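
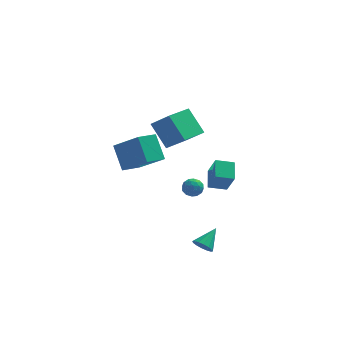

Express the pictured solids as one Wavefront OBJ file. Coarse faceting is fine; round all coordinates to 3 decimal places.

v -3.407 2.579 2.216
v -2.349 2.071 3.229
v -2.374 4.133 1.916
v -1.316 3.626 2.93
v -2.484 1.694 0.81
v -1.426 1.187 1.824
v -1.451 3.249 0.511
v -0.393 2.741 1.524
v -3.125 -4.425 3.579
v -3.665 -3.441 4.869
v -4.531 -3.437 2.238
v -5.072 -2.454 3.528
v -2.248 -3.566 3.292
v -2.789 -2.583 4.582
v -3.655 -2.579 1.951
v -4.195 -1.595 3.241
v -0.229 -3.219 -3.896
v -0.01 -2.929 -4.434
v 0.469 -2.241 -3.084
v -0.302 -2.777 -4.366
v -0.575 -2.744 -4.172
v -0.755 -2.838 -3.904
v -0.794 -3.034 -3.633
v -0.682 -3.28 -3.433
v -0.448 -3.51 -3.357
v -0.156 -3.662 -3.425
v 0.117 -3.695 -3.619
v 0.297 -3.601 -3.887
v 0.336 -3.405 -4.158
v 0.224 -3.159 -4.358
v -1.378 0.932 -1.649
v -0.753 1.062 -1.825
v -1.107 -0.082 -1.435
v -0.482 0.048 -1.611
v -0.732 0.313 -1.059
v -0.9 0.94 -1.19
v -0.96 0.04 -2.07
v -1.128 0.667 -2.201
v -0.495 0.511 -2.085
v -0.354 0.68 -1.46
v -1.506 0.3 -1.8
v -1.365 0.469 -1.175
v -1.089 1.086 -1.755
v -0.771 -0.106 -1.505
v -0.918 0.05 -1.18
v -0.55 0.126 -1.283
v -1.176 1.015 -1.383
v -0.808 1.091 -1.486
v -0.796 0.651 -1.036
v -1.052 -0.111 -1.774
v -0.684 -0.035 -1.877
v -1.31 0.854 -1.977
v -0.942 0.93 -2.08
v -1.064 0.329 -2.224
v -0.57 0.839 -2.012
v -0.411 0.242 -1.886
v -0.692 0.237 -2.156
v -0.79 0.606 -2.233
v -0.487 0.938 -1.645
v -0.328 0.341 -1.519
v -0.475 0.498 -1.194
v -0.574 0.866 -1.272
v -0.335 0.614 -1.797
v -1.532 0.639 -1.741
v -1.373 0.042 -1.615
v -1.286 0.114 -1.988
v -1.385 0.482 -2.066
v -1.449 0.738 -1.374
v -1.29 0.141 -1.248
v -1.07 0.374 -1.027
v -1.168 0.743 -1.104
v -1.525 0.366 -1.463
v -0.188 3.496 -3.596
v 0.266 2.805 -2.202
v -0.229 4.699 -2.985
v 0.225 4.008 -1.592
v 0.915 3.672 -3.868
v 1.369 2.981 -2.475
v 0.874 4.875 -3.258
v 1.328 4.184 -1.864
f 2 4 1
f 5 2 1
f 1 4 3
f 3 5 1
f 2 8 4
f 6 2 5
f 6 8 2
f 4 8 3
f 7 5 3
f 3 8 7
f 7 6 5
f 8 6 7
f 10 12 9
f 13 10 9
f 9 12 11
f 11 13 9
f 10 16 12
f 14 10 13
f 14 16 10
f 12 16 11
f 15 13 11
f 11 16 15
f 15 14 13
f 16 14 15
f 18 17 20
f 18 20 19
f 20 17 21
f 20 21 19
f 21 17 22
f 21 22 19
f 22 17 23
f 22 23 19
f 23 17 24
f 23 24 19
f 24 17 25
f 24 25 19
f 25 17 26
f 25 26 19
f 26 17 27
f 26 27 19
f 27 17 28
f 27 28 19
f 28 17 29
f 28 29 19
f 29 17 30
f 29 30 19
f 30 17 18
f 30 18 19
f 31 68 47
f 68 42 71
f 47 71 36
f 68 71 47
f 31 47 43
f 47 36 48
f 43 48 32
f 47 48 43
f 31 43 52
f 43 32 53
f 52 53 38
f 43 53 52
f 31 52 64
f 52 38 67
f 64 67 41
f 52 67 64
f 31 64 68
f 64 41 72
f 68 72 42
f 64 72 68
f 32 48 59
f 48 36 62
f 59 62 40
f 48 62 59
f 36 71 49
f 71 42 70
f 49 70 35
f 71 70 49
f 42 72 69
f 72 41 65
f 69 65 33
f 72 65 69
f 41 67 66
f 67 38 54
f 66 54 37
f 67 54 66
f 38 53 58
f 53 32 55
f 58 55 39
f 53 55 58
f 34 60 46
f 60 40 61
f 46 61 35
f 60 61 46
f 34 46 44
f 46 35 45
f 44 45 33
f 46 45 44
f 34 44 51
f 44 33 50
f 51 50 37
f 44 50 51
f 34 51 56
f 51 37 57
f 56 57 39
f 51 57 56
f 34 56 60
f 56 39 63
f 60 63 40
f 56 63 60
f 35 61 49
f 61 40 62
f 49 62 36
f 61 62 49
f 33 45 69
f 45 35 70
f 69 70 42
f 45 70 69
f 37 50 66
f 50 33 65
f 66 65 41
f 50 65 66
f 39 57 58
f 57 37 54
f 58 54 38
f 57 54 58
f 40 63 59
f 63 39 55
f 59 55 32
f 63 55 59
f 74 76 73
f 77 74 73
f 73 76 75
f 75 77 73
f 74 80 76
f 78 74 77
f 78 80 74
f 76 80 75
f 79 77 75
f 75 80 79
f 79 78 77
f 80 78 79



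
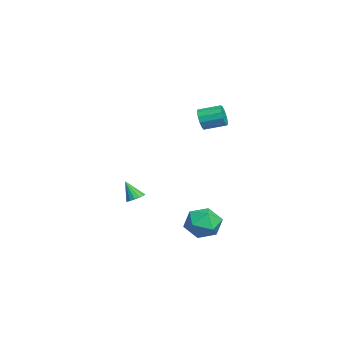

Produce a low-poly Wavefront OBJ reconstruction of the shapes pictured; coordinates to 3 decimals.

v 3.269 2.877 -4.574
v 4.119 2.66 -3.886
v 2.241 1.7 -3.674
v 3.091 1.483 -2.986
v 2.587 2.477 -2.953
v 3.223 3.204 -3.51
v 3.137 1.156 -4.05
v 3.773 1.883 -4.607
v 4.038 1.596 -3.563
v 3.697 2.413 -2.885
v 2.663 1.947 -4.675
v 2.322 2.764 -3.997
v -0.185 -1.325 -3.243
v 0.369 -1.384 -3.121
v -0.495 -1.895 -2.117
v 0.293 -1.122 -3.009
v 0.09 -0.914 -2.96
v -0.188 -0.816 -2.987
v -0.464 -0.855 -3.083
v -0.666 -1.02 -3.221
v -0.738 -1.266 -3.366
v -0.663 -1.529 -3.478
v -0.459 -1.737 -3.527
v -0.182 -1.834 -3.5
v 0.094 -1.795 -3.404
v 0.296 -1.631 -3.265
v 1.688 2.098 3.118
v 2.012 2.232 2.512
v 2.156 3.436 2.856
v 1.832 3.302 3.462
v 1.628 2.296 2.449
v 1.772 3.5 2.793
v 1.263 2.297 2.599
v 1.407 3.501 2.943
v 1.033 2.235 2.913
v 1.177 3.439 3.257
v 1.011 2.129 3.293
v 1.155 3.333 3.636
v 1.204 2.014 3.617
v 1.348 3.217 3.96
v 1.551 1.925 3.782
v 1.694 3.129 4.126
v 1.941 1.891 3.737
v 2.085 3.095 4.081
v 2.251 1.923 3.496
v 2.395 3.127 3.839
v 2.382 2.011 3.134
v 2.526 3.214 3.478
v 2.293 2.126 2.768
v 2.437 3.33 3.111
f 1 12 6
f 1 6 2
f 1 2 8
f 1 8 11
f 1 11 12
f 2 6 10
f 6 12 5
f 12 11 3
f 11 8 7
f 8 2 9
f 4 10 5
f 4 5 3
f 4 3 7
f 4 7 9
f 4 9 10
f 5 10 6
f 3 5 12
f 7 3 11
f 9 7 8
f 10 9 2
f 14 13 16
f 14 16 15
f 16 13 17
f 16 17 15
f 17 13 18
f 17 18 15
f 18 13 19
f 18 19 15
f 19 13 20
f 19 20 15
f 20 13 21
f 20 21 15
f 21 13 22
f 21 22 15
f 22 13 23
f 22 23 15
f 23 13 24
f 23 24 15
f 24 13 25
f 24 25 15
f 25 13 26
f 25 26 15
f 26 13 14
f 26 14 15
f 28 27 31
f 28 31 29
f 29 31 32
f 29 32 30
f 31 27 33
f 31 33 32
f 32 33 34
f 32 34 30
f 33 27 35
f 33 35 34
f 34 35 36
f 34 36 30
f 35 27 37
f 35 37 36
f 36 37 38
f 36 38 30
f 37 27 39
f 37 39 38
f 38 39 40
f 38 40 30
f 39 27 41
f 39 41 40
f 40 41 42
f 40 42 30
f 41 27 43
f 41 43 42
f 42 43 44
f 42 44 30
f 43 27 45
f 43 45 44
f 44 45 46
f 44 46 30
f 45 27 47
f 45 47 46
f 46 47 48
f 46 48 30
f 47 27 49
f 47 49 48
f 48 49 50
f 48 50 30
f 49 27 28
f 49 28 50
f 50 28 29
f 50 29 30



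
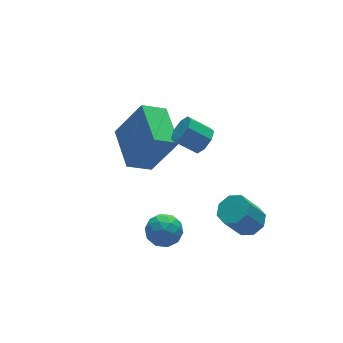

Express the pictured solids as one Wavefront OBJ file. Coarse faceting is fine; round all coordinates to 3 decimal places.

v -4.353 -1.285 -2.005
v -3.781 -0.936 -1.57
v -3.459 -1.724 -2.83
v -2.887 -1.375 -2.395
v -3.283 -2.004 -2.102
v -3.835 -1.733 -1.593
v -3.405 -0.927 -2.807
v -3.957 -0.656 -2.298
v -3.194 -0.715 -2.066
v -3.119 -1.38 -1.63
v -4.121 -1.28 -2.77
v -4.046 -1.945 -2.334
v -4.145 -1.072 -1.715
v -3.095 -1.588 -2.685
v -3.327 -1.958 -2.512
v -2.991 -1.753 -2.257
v -4.178 -1.54 -1.728
v -3.841 -1.335 -1.473
v -3.549 -1.963 -1.785
v -3.399 -1.325 -2.927
v -3.062 -1.12 -2.672
v -4.249 -0.907 -2.143
v -3.913 -0.702 -1.888
v -3.691 -0.697 -2.615
v -3.464 -0.737 -1.751
v -2.939 -0.995 -2.236
v -3.243 -0.732 -2.479
v -3.568 -0.572 -2.179
v -3.42 -1.128 -1.495
v -2.895 -1.386 -1.98
v -3.128 -1.756 -1.808
v -3.452 -1.596 -1.508
v -3.076 -0.998 -1.787
v -4.345 -1.274 -2.42
v -3.82 -1.532 -2.905
v -3.788 -1.064 -2.892
v -4.112 -0.904 -2.592
v -4.301 -1.665 -2.164
v -3.776 -1.923 -2.649
v -3.672 -2.088 -2.221
v -3.997 -1.928 -1.921
v -4.164 -1.662 -2.613
v 0.093 -1.664 -3.267
v 0.681 -1.912 -2.892
v -0.105 -1.884 -1.639
v -0.693 -1.636 -2.013
v 0.663 -1.347 -2.916
v -0.124 -1.318 -1.663
v 0.31 -0.967 -3.146
v -0.476 -0.939 -1.893
v -0.169 -0.996 -3.446
v -0.956 -0.968 -2.193
v -0.495 -1.416 -3.641
v -1.281 -1.388 -2.388
v -0.476 -1.982 -3.617
v -1.263 -1.953 -2.364
v -0.124 -2.361 -3.387
v -0.91 -2.333 -2.134
v 0.356 -2.332 -3.087
v -0.431 -2.304 -1.834
v -0.641 0.872 0.229
v -0.236 0.795 0.757
v -0.994 1.351 1.419
v -1.399 1.428 0.891
v -0.143 1.228 0.5
v -0.9 1.785 1.162
v -0.341 1.453 0.084
v -1.099 2.009 0.746
v -0.715 1.337 -0.247
v -1.473 1.894 0.415
v -1.046 0.949 -0.299
v -1.804 1.505 0.363
v -1.14 0.515 -0.042
v -1.897 1.072 0.62
v -0.941 0.291 0.374
v -1.699 0.847 1.036
v -0.567 0.406 0.705
v -1.325 0.963 1.367
v -2.318 2.245 -2.26
v -3.375 2.399 -1.631
v -1.855 4.242 -1.968
v -2.912 4.395 -1.339
v -1.308 1.745 -0.441
v -2.365 1.898 0.188
v -0.845 3.741 -0.149
v -1.902 3.895 0.48
f 1 38 17
f 38 12 41
f 17 41 6
f 38 41 17
f 1 17 13
f 17 6 18
f 13 18 2
f 17 18 13
f 1 13 22
f 13 2 23
f 22 23 8
f 13 23 22
f 1 22 34
f 22 8 37
f 34 37 11
f 22 37 34
f 1 34 38
f 34 11 42
f 38 42 12
f 34 42 38
f 2 18 29
f 18 6 32
f 29 32 10
f 18 32 29
f 6 41 19
f 41 12 40
f 19 40 5
f 41 40 19
f 12 42 39
f 42 11 35
f 39 35 3
f 42 35 39
f 11 37 36
f 37 8 24
f 36 24 7
f 37 24 36
f 8 23 28
f 23 2 25
f 28 25 9
f 23 25 28
f 4 30 16
f 30 10 31
f 16 31 5
f 30 31 16
f 4 16 14
f 16 5 15
f 14 15 3
f 16 15 14
f 4 14 21
f 14 3 20
f 21 20 7
f 14 20 21
f 4 21 26
f 21 7 27
f 26 27 9
f 21 27 26
f 4 26 30
f 26 9 33
f 30 33 10
f 26 33 30
f 5 31 19
f 31 10 32
f 19 32 6
f 31 32 19
f 3 15 39
f 15 5 40
f 39 40 12
f 15 40 39
f 7 20 36
f 20 3 35
f 36 35 11
f 20 35 36
f 9 27 28
f 27 7 24
f 28 24 8
f 27 24 28
f 10 33 29
f 33 9 25
f 29 25 2
f 33 25 29
f 44 43 47
f 44 47 45
f 45 47 48
f 45 48 46
f 47 43 49
f 47 49 48
f 48 49 50
f 48 50 46
f 49 43 51
f 49 51 50
f 50 51 52
f 50 52 46
f 51 43 53
f 51 53 52
f 52 53 54
f 52 54 46
f 53 43 55
f 53 55 54
f 54 55 56
f 54 56 46
f 55 43 57
f 55 57 56
f 56 57 58
f 56 58 46
f 57 43 59
f 57 59 58
f 58 59 60
f 58 60 46
f 59 43 44
f 59 44 60
f 60 44 45
f 60 45 46
f 62 61 65
f 62 65 63
f 63 65 66
f 63 66 64
f 65 61 67
f 65 67 66
f 66 67 68
f 66 68 64
f 67 61 69
f 67 69 68
f 68 69 70
f 68 70 64
f 69 61 71
f 69 71 70
f 70 71 72
f 70 72 64
f 71 61 73
f 71 73 72
f 72 73 74
f 72 74 64
f 73 61 75
f 73 75 74
f 74 75 76
f 74 76 64
f 75 61 77
f 75 77 76
f 76 77 78
f 76 78 64
f 77 61 62
f 77 62 78
f 78 62 63
f 78 63 64
f 80 82 79
f 83 80 79
f 79 82 81
f 81 83 79
f 80 86 82
f 84 80 83
f 84 86 80
f 82 86 81
f 85 83 81
f 81 86 85
f 85 84 83
f 86 84 85



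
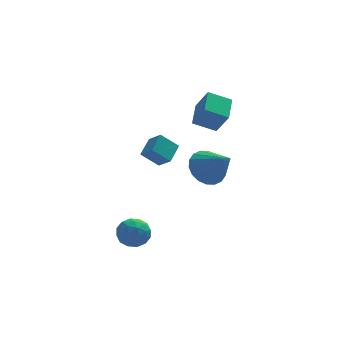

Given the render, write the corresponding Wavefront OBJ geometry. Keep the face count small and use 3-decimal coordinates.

v -1.562 0.34 -0.281
v -2.419 0.425 0.496
v -2.023 0.939 -0.856
v -2.88 1.024 -0.079
v -1.02 1.236 0.219
v -1.877 1.321 0.996
v -1.481 1.835 -0.356
v -2.338 1.92 0.421
v 0.384 1.44 -1.503
v 1.254 1.426 -2.126
v 1.256 0.22 -0.257
v 1.341 1.79 -1.83
v 1.238 2.084 -1.47
v 0.966 2.251 -1.117
v 0.579 2.257 -0.84
v 0.153 2.101 -0.694
v -0.227 1.815 -0.709
v -0.486 1.454 -0.88
v -0.573 1.091 -1.176
v -0.47 0.797 -1.536
v -0.198 0.63 -1.889
v 0.189 0.624 -2.166
v 0.615 0.779 -2.312
v 0.995 1.066 -2.298
v -0.197 2.419 1.058
v 0.292 1.833 2.232
v 0.199 3.745 1.556
v 0.688 3.158 2.729
v 0.952 2.282 0.511
v 1.441 1.695 1.684
v 1.348 3.607 1.008
v 1.837 3.021 2.182
v -3.603 -2.466 -2.688
v -3.009 -3.075 -2.741
v -4.591 -3.425 -2.739
v -3.997 -4.034 -2.792
v -4.093 -3.595 -2.069
v -3.483 -3.002 -2.037
v -4.117 -3.498 -3.443
v -3.507 -2.905 -3.411
v -3.327 -3.712 -3.208
v -3.312 -3.773 -2.359
v -4.288 -2.727 -3.121
v -4.273 -2.788 -2.272
v -3.219 -2.686 -2.71
v -4.381 -3.814 -2.77
v -4.437 -3.556 -2.345
v -4.088 -3.914 -2.376
v -3.497 -2.644 -2.296
v -3.149 -3.001 -2.328
v -3.786 -3.307 -1.932
v -4.451 -3.499 -3.152
v -4.103 -3.856 -3.184
v -3.512 -2.586 -3.104
v -3.163 -2.944 -3.135
v -3.814 -3.193 -3.548
v -3.057 -3.419 -3.016
v -3.638 -3.982 -3.046
v -3.709 -3.667 -3.428
v -3.35 -3.319 -3.41
v -3.049 -3.454 -2.517
v -3.629 -4.018 -2.547
v -3.686 -3.76 -2.121
v -3.327 -3.412 -2.103
v -3.236 -3.829 -2.791
v -3.971 -2.482 -2.933
v -4.551 -3.046 -2.963
v -4.273 -3.088 -3.377
v -3.914 -2.74 -3.359
v -3.962 -2.518 -2.434
v -4.543 -3.081 -2.464
v -4.25 -3.181 -2.07
v -3.891 -2.833 -2.052
v -4.364 -2.671 -2.689
f 2 4 1
f 5 2 1
f 1 4 3
f 3 5 1
f 2 8 4
f 6 2 5
f 6 8 2
f 4 8 3
f 7 5 3
f 3 8 7
f 7 6 5
f 8 6 7
f 10 9 12
f 10 12 11
f 12 9 13
f 12 13 11
f 13 9 14
f 13 14 11
f 14 9 15
f 14 15 11
f 15 9 16
f 15 16 11
f 16 9 17
f 16 17 11
f 17 9 18
f 17 18 11
f 18 9 19
f 18 19 11
f 19 9 20
f 19 20 11
f 20 9 21
f 20 21 11
f 21 9 22
f 21 22 11
f 22 9 23
f 22 23 11
f 23 9 24
f 23 24 11
f 24 9 10
f 24 10 11
f 26 28 25
f 29 26 25
f 25 28 27
f 27 29 25
f 26 32 28
f 30 26 29
f 30 32 26
f 28 32 27
f 31 29 27
f 27 32 31
f 31 30 29
f 32 30 31
f 33 70 49
f 70 44 73
f 49 73 38
f 70 73 49
f 33 49 45
f 49 38 50
f 45 50 34
f 49 50 45
f 33 45 54
f 45 34 55
f 54 55 40
f 45 55 54
f 33 54 66
f 54 40 69
f 66 69 43
f 54 69 66
f 33 66 70
f 66 43 74
f 70 74 44
f 66 74 70
f 34 50 61
f 50 38 64
f 61 64 42
f 50 64 61
f 38 73 51
f 73 44 72
f 51 72 37
f 73 72 51
f 44 74 71
f 74 43 67
f 71 67 35
f 74 67 71
f 43 69 68
f 69 40 56
f 68 56 39
f 69 56 68
f 40 55 60
f 55 34 57
f 60 57 41
f 55 57 60
f 36 62 48
f 62 42 63
f 48 63 37
f 62 63 48
f 36 48 46
f 48 37 47
f 46 47 35
f 48 47 46
f 36 46 53
f 46 35 52
f 53 52 39
f 46 52 53
f 36 53 58
f 53 39 59
f 58 59 41
f 53 59 58
f 36 58 62
f 58 41 65
f 62 65 42
f 58 65 62
f 37 63 51
f 63 42 64
f 51 64 38
f 63 64 51
f 35 47 71
f 47 37 72
f 71 72 44
f 47 72 71
f 39 52 68
f 52 35 67
f 68 67 43
f 52 67 68
f 41 59 60
f 59 39 56
f 60 56 40
f 59 56 60
f 42 65 61
f 65 41 57
f 61 57 34
f 65 57 61



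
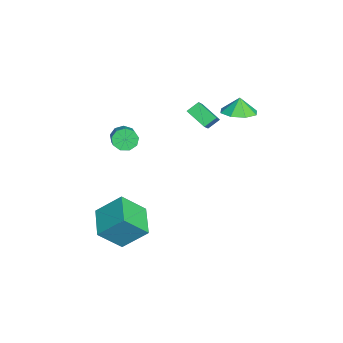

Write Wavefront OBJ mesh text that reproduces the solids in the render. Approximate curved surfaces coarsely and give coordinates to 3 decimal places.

v -0.496 -0.446 3.229
v -0.819 0.183 3.736
v -1.967 -0.268 2.072
v -2.29 0.362 2.579
v 0.21 0.518 2.481
v -0.113 1.148 2.988
v -1.261 0.697 1.324
v -1.584 1.326 1.831
v -0.807 2.337 3.018
v 0.111 1.907 3.248
v -1.033 2.383 4.002
v 0.146 2.702 3.22
v -0.378 3.283 3.073
v -1.153 3.31 2.894
v -1.726 2.768 2.788
v -1.76 1.973 2.817
v -1.237 1.392 2.963
v -0.461 1.364 3.142
v -2.381 -3.992 -0.27
v -2.004 -4.249 -0.865
v -0.181 -4.025 0.195
v -0.559 -3.768 0.79
v -2.05 -3.739 -0.893
v -0.227 -3.515 0.166
v -2.251 -3.347 -0.63
v -0.428 -3.123 0.43
v -2.513 -3.257 -0.198
v -0.691 -3.033 0.861
v -2.713 -3.511 0.2
v -0.891 -3.287 1.26
v -2.758 -3.99 0.378
v -0.936 -3.766 1.438
v -2.627 -4.47 0.254
v -0.804 -4.246 1.313
v -2.38 -4.726 -0.116
v -0.558 -4.502 0.943
v -2.134 -4.639 -0.558
v -0.312 -4.415 0.502
v 1.497 -3.985 -4.564
v 1.961 -5.258 -3.218
v 1.623 -2.557 -3.257
v 2.087 -3.83 -1.911
v 3.433 -3.75 -5.009
v 3.897 -5.023 -3.663
v 3.559 -2.322 -3.702
v 4.023 -3.595 -2.356
f 2 4 1
f 5 2 1
f 1 4 3
f 3 5 1
f 2 8 4
f 6 2 5
f 6 8 2
f 4 8 3
f 7 5 3
f 3 8 7
f 7 6 5
f 8 6 7
f 10 9 12
f 10 12 11
f 12 9 13
f 12 13 11
f 13 9 14
f 13 14 11
f 14 9 15
f 14 15 11
f 15 9 16
f 15 16 11
f 16 9 17
f 16 17 11
f 17 9 18
f 17 18 11
f 18 9 10
f 18 10 11
f 20 19 23
f 20 23 21
f 21 23 24
f 21 24 22
f 23 19 25
f 23 25 24
f 24 25 26
f 24 26 22
f 25 19 27
f 25 27 26
f 26 27 28
f 26 28 22
f 27 19 29
f 27 29 28
f 28 29 30
f 28 30 22
f 29 19 31
f 29 31 30
f 30 31 32
f 30 32 22
f 31 19 33
f 31 33 32
f 32 33 34
f 32 34 22
f 33 19 35
f 33 35 34
f 34 35 36
f 34 36 22
f 35 19 37
f 35 37 36
f 36 37 38
f 36 38 22
f 37 19 20
f 37 20 38
f 38 20 21
f 38 21 22
f 40 42 39
f 43 40 39
f 39 42 41
f 41 43 39
f 40 46 42
f 44 40 43
f 44 46 40
f 42 46 41
f 45 43 41
f 41 46 45
f 45 44 43
f 46 44 45



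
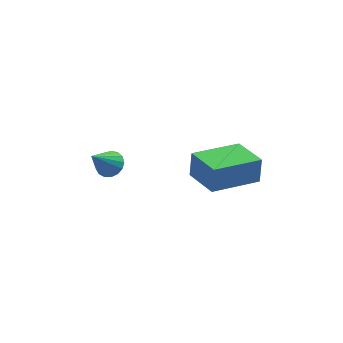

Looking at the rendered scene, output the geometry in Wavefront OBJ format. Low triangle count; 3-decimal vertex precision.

v -0.514 4.083 -3.835
v 0.012 3.905 -3.607
v -1.206 3.457 -2.725
v -0.03 4.163 -3.488
v -0.184 4.402 -3.449
v -0.412 4.569 -3.498
v -0.664 4.624 -3.624
v -0.882 4.555 -3.798
v -1.015 4.378 -3.981
v -1.033 4.134 -4.13
v -0.933 3.878 -4.212
v -0.736 3.668 -4.207
v -0.488 3.554 -4.117
v -0.247 3.561 -3.962
v -0.066 3.688 -3.778
v 2.994 1.345 -3.191
v 3.079 1.573 -2.138
v 2.328 2.713 -3.433
v 2.414 2.941 -2.38
v 4.826 2.179 -3.52
v 4.912 2.407 -2.467
v 4.161 3.547 -3.762
v 4.246 3.775 -2.709
f 2 1 4
f 2 4 3
f 4 1 5
f 4 5 3
f 5 1 6
f 5 6 3
f 6 1 7
f 6 7 3
f 7 1 8
f 7 8 3
f 8 1 9
f 8 9 3
f 9 1 10
f 9 10 3
f 10 1 11
f 10 11 3
f 11 1 12
f 11 12 3
f 12 1 13
f 12 13 3
f 13 1 14
f 13 14 3
f 14 1 15
f 14 15 3
f 15 1 2
f 15 2 3
f 17 19 16
f 20 17 16
f 16 19 18
f 18 20 16
f 17 23 19
f 21 17 20
f 21 23 17
f 19 23 18
f 22 20 18
f 18 23 22
f 22 21 20
f 23 21 22



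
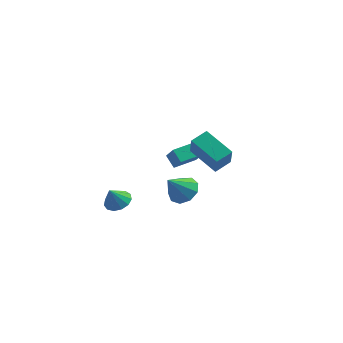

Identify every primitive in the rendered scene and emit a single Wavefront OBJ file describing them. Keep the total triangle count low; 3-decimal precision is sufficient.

v 2.443 -1.539 1.655
v 3.01 -2.32 1.483
v 1.737 -2.341 2.965
v 3.319 -1.901 1.906
v 3.218 -1.313 2.212
v 2.755 -0.831 2.257
v 2.146 -0.68 2.021
v 1.676 -0.931 1.614
v 1.565 -1.466 1.226
v 1.865 -2.036 1.039
v 2.436 -2.373 1.141
v 3.821 0.437 2.059
v 4.034 -0.278 3.418
v 2.153 1.454 2.856
v 2.366 0.739 4.215
v 4.514 1.301 2.405
v 4.727 0.586 3.764
v 2.846 2.318 3.202
v 3.059 1.603 4.561
v 0.201 3.827 0.533
v 0.757 3.208 1.533
v 1.271 4.945 0.631
v 1.826 4.326 1.63
v 0.774 3.334 -0.09
v 1.329 2.715 0.909
v 1.843 4.452 0.007
v 2.399 3.833 1.007
v -0.73 -3.666 1.792
v 0.047 -3.662 2.053
v -1.09 -4.054 2.868
v -0.124 -3.243 2.147
v -0.488 -2.958 2.127
v -0.928 -2.899 2.001
v -1.306 -3.083 1.809
v -1.5 -3.452 1.611
v -1.45 -3.889 1.47
v -1.172 -4.256 1.431
v -0.752 -4.435 1.507
v -0.326 -4.37 1.673
v -0.028 -4.082 1.877
f 2 1 4
f 2 4 3
f 4 1 5
f 4 5 3
f 5 1 6
f 5 6 3
f 6 1 7
f 6 7 3
f 7 1 8
f 7 8 3
f 8 1 9
f 8 9 3
f 9 1 10
f 9 10 3
f 10 1 11
f 10 11 3
f 11 1 2
f 11 2 3
f 13 15 12
f 16 13 12
f 12 15 14
f 14 16 12
f 13 19 15
f 17 13 16
f 17 19 13
f 15 19 14
f 18 16 14
f 14 19 18
f 18 17 16
f 19 17 18
f 21 23 20
f 24 21 20
f 20 23 22
f 22 24 20
f 21 27 23
f 25 21 24
f 25 27 21
f 23 27 22
f 26 24 22
f 22 27 26
f 26 25 24
f 27 25 26
f 29 28 31
f 29 31 30
f 31 28 32
f 31 32 30
f 32 28 33
f 32 33 30
f 33 28 34
f 33 34 30
f 34 28 35
f 34 35 30
f 35 28 36
f 35 36 30
f 36 28 37
f 36 37 30
f 37 28 38
f 37 38 30
f 38 28 39
f 38 39 30
f 39 28 40
f 39 40 30
f 40 28 29
f 40 29 30



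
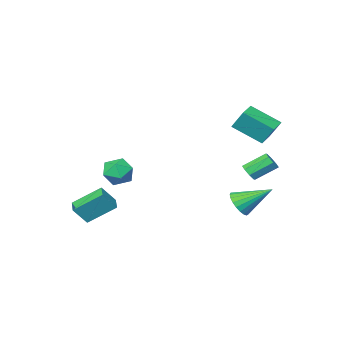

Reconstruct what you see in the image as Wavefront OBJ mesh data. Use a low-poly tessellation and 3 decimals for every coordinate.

v 1.912 -1.736 -0.626
v 2.785 -1.425 -0.153
v 2.035 -3.235 0.133
v 2.908 -2.924 0.606
v 1.994 -2.503 0.872
v 1.918 -1.577 0.403
v 2.902 -3.083 -0.423
v 2.826 -2.157 -0.892
v 3.397 -2.258 -0.027
v 2.836 -1.899 0.773
v 1.984 -2.761 -0.793
v 1.423 -2.402 0.007
v -2.8 2.755 0.424
v -2.483 3.274 0.474
v -3.622 3.883 1.367
v -3.94 3.365 1.316
v -2.771 3.275 0.107
v -3.91 3.885 0.999
v -3.076 2.972 -0.075
v -4.215 3.582 0.817
v -3.219 2.542 0.035
v -4.358 3.151 0.927
v -3.118 2.237 0.373
v -4.257 2.846 1.266
v -2.83 2.235 0.741
v -3.969 2.845 1.633
v -2.525 2.538 0.923
v -3.664 3.148 1.815
v -2.382 2.969 0.813
v -3.521 3.578 1.705
v -4.535 2.256 2.704
v -3.437 0.907 3.77
v -4.796 2.978 3.887
v -3.699 1.628 4.953
v -3.581 2.892 2.527
v -2.484 1.542 3.593
v -3.843 3.613 3.71
v -2.745 2.264 4.776
v -2.726 1.995 -2.155
v -2.066 2.112 -1.525
v -4.094 3.205 -0.945
v -2.008 2.41 -1.757
v -2.074 2.637 -2.059
v -2.253 2.752 -2.376
v -2.514 2.737 -2.656
v -2.811 2.593 -2.849
v -3.094 2.346 -2.922
v -3.313 2.039 -2.862
v -3.431 1.723 -2.68
v -3.427 1.455 -2.407
v -3.302 1.28 -2.091
v -3.077 1.229 -1.785
v -2.792 1.31 -1.544
v -2.495 1.51 -1.408
v -2.238 1.794 -1.401
v 3.17 -4.58 -3.923
v 1.803 -3.618 -2.719
v 3.622 -3.698 -4.114
v 2.255 -2.735 -2.91
v 3.985 -4.765 -2.85
v 2.618 -3.802 -1.646
v 4.437 -3.882 -3.041
v 3.07 -2.92 -1.837
f 1 12 6
f 1 6 2
f 1 2 8
f 1 8 11
f 1 11 12
f 2 6 10
f 6 12 5
f 12 11 3
f 11 8 7
f 8 2 9
f 4 10 5
f 4 5 3
f 4 3 7
f 4 7 9
f 4 9 10
f 5 10 6
f 3 5 12
f 7 3 11
f 9 7 8
f 10 9 2
f 14 13 17
f 14 17 15
f 15 17 18
f 15 18 16
f 17 13 19
f 17 19 18
f 18 19 20
f 18 20 16
f 19 13 21
f 19 21 20
f 20 21 22
f 20 22 16
f 21 13 23
f 21 23 22
f 22 23 24
f 22 24 16
f 23 13 25
f 23 25 24
f 24 25 26
f 24 26 16
f 25 13 27
f 25 27 26
f 26 27 28
f 26 28 16
f 27 13 29
f 27 29 28
f 28 29 30
f 28 30 16
f 29 13 14
f 29 14 30
f 30 14 15
f 30 15 16
f 32 34 31
f 35 32 31
f 31 34 33
f 33 35 31
f 32 38 34
f 36 32 35
f 36 38 32
f 34 38 33
f 37 35 33
f 33 38 37
f 37 36 35
f 38 36 37
f 40 39 42
f 40 42 41
f 42 39 43
f 42 43 41
f 43 39 44
f 43 44 41
f 44 39 45
f 44 45 41
f 45 39 46
f 45 46 41
f 46 39 47
f 46 47 41
f 47 39 48
f 47 48 41
f 48 39 49
f 48 49 41
f 49 39 50
f 49 50 41
f 50 39 51
f 50 51 41
f 51 39 52
f 51 52 41
f 52 39 53
f 52 53 41
f 53 39 54
f 53 54 41
f 54 39 55
f 54 55 41
f 55 39 40
f 55 40 41
f 57 59 56
f 60 57 56
f 56 59 58
f 58 60 56
f 57 63 59
f 61 57 60
f 61 63 57
f 59 63 58
f 62 60 58
f 58 63 62
f 62 61 60
f 63 61 62



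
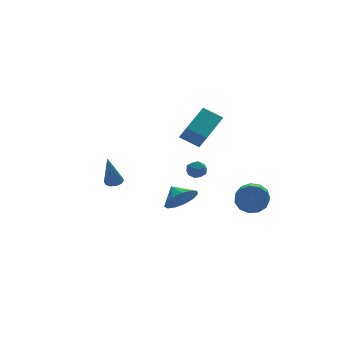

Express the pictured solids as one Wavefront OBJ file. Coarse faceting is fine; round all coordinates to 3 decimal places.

v 4.019 -3.272 -0.718
v 4.475 -3.259 0.069
v 3.856 -4.375 0.446
v 3.401 -4.388 -0.342
v 4.044 -2.994 0.148
v 3.425 -4.109 0.524
v 3.605 -2.816 -0.049
v 2.986 -3.932 0.328
v 3.297 -2.784 -0.458
v 2.678 -3.899 -0.081
v 3.219 -2.906 -0.949
v 2.6 -4.022 -0.573
v 3.395 -3.145 -1.368
v 2.776 -4.261 -0.992
v 3.769 -3.424 -1.58
v 3.15 -4.54 -1.204
v 4.223 -3.655 -1.518
v 3.604 -4.77 -1.142
v 4.612 -3.764 -1.203
v 3.993 -4.88 -0.827
v 4.813 -3.717 -0.733
v 4.194 -4.833 -0.357
v 4.762 -3.529 -0.259
v 4.143 -4.645 0.117
v 0.035 -2.996 -0.252
v 1.018 -2.926 -0.079
v -0.135 -2.144 0.372
v 0.914 -2.612 -0.536
v 0.532 -2.42 -0.902
v -0.008 -2.41 -1.062
v -0.535 -2.587 -0.965
v -0.88 -2.893 -0.642
v -0.935 -3.232 -0.195
v -0.681 -3.496 0.233
v -0.2 -3.601 0.508
v 0.355 -3.514 0.541
v 0.809 -3.262 0.322
v 2.611 2.759 1.63
v 2.685 1.988 2.584
v 4.193 3.961 2.477
v 4.268 3.189 3.432
v 3.492 2.051 0.988
v 3.567 1.279 1.943
v 5.075 3.252 1.836
v 5.149 2.481 2.79
v 1.899 0.305 0.153
v 2.556 0.321 0.071
v 1.984 -0.641 0.649
v 2.641 -0.625 0.567
v 2.349 -0.201 0.984
v 2.297 0.384 0.677
v 2.243 -0.704 0.043
v 2.191 -0.119 -0.264
v 2.769 -0.302 0.002
v 2.834 0.008 0.584
v 1.706 -0.328 0.136
v 1.771 -0.018 0.718
v -2.765 -0.778 0.704
v -2.27 -0.725 0.855
v -3.295 -1.202 2.596
v -2.413 -0.438 0.879
v -2.69 -0.281 0.836
v -2.996 -0.314 0.743
v -3.213 -0.525 0.635
v -3.26 -0.832 0.553
v -3.117 -1.119 0.529
v -2.84 -1.276 0.572
v -2.534 -1.242 0.665
v -2.316 -1.032 0.773
f 2 1 5
f 2 5 3
f 3 5 6
f 3 6 4
f 5 1 7
f 5 7 6
f 6 7 8
f 6 8 4
f 7 1 9
f 7 9 8
f 8 9 10
f 8 10 4
f 9 1 11
f 9 11 10
f 10 11 12
f 10 12 4
f 11 1 13
f 11 13 12
f 12 13 14
f 12 14 4
f 13 1 15
f 13 15 14
f 14 15 16
f 14 16 4
f 15 1 17
f 15 17 16
f 16 17 18
f 16 18 4
f 17 1 19
f 17 19 18
f 18 19 20
f 18 20 4
f 19 1 21
f 19 21 20
f 20 21 22
f 20 22 4
f 21 1 23
f 21 23 22
f 22 23 24
f 22 24 4
f 23 1 2
f 23 2 24
f 24 2 3
f 24 3 4
f 26 25 28
f 26 28 27
f 28 25 29
f 28 29 27
f 29 25 30
f 29 30 27
f 30 25 31
f 30 31 27
f 31 25 32
f 31 32 27
f 32 25 33
f 32 33 27
f 33 25 34
f 33 34 27
f 34 25 35
f 34 35 27
f 35 25 36
f 35 36 27
f 36 25 37
f 36 37 27
f 37 25 26
f 37 26 27
f 39 41 38
f 42 39 38
f 38 41 40
f 40 42 38
f 39 45 41
f 43 39 42
f 43 45 39
f 41 45 40
f 44 42 40
f 40 45 44
f 44 43 42
f 45 43 44
f 46 57 51
f 46 51 47
f 46 47 53
f 46 53 56
f 46 56 57
f 47 51 55
f 51 57 50
f 57 56 48
f 56 53 52
f 53 47 54
f 49 55 50
f 49 50 48
f 49 48 52
f 49 52 54
f 49 54 55
f 50 55 51
f 48 50 57
f 52 48 56
f 54 52 53
f 55 54 47
f 59 58 61
f 59 61 60
f 61 58 62
f 61 62 60
f 62 58 63
f 62 63 60
f 63 58 64
f 63 64 60
f 64 58 65
f 64 65 60
f 65 58 66
f 65 66 60
f 66 58 67
f 66 67 60
f 67 58 68
f 67 68 60
f 68 58 69
f 68 69 60
f 69 58 59
f 69 59 60



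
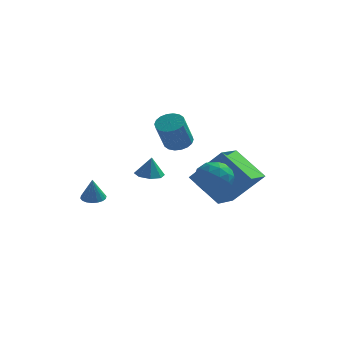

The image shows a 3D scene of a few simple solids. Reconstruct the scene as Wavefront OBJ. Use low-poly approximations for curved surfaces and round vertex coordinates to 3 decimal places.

v 2.524 -2.477 -2.308
v 3.266 -1.989 -2.014
v 3.154 -3.751 -1.786
v 3.896 -3.263 -1.492
v 3.068 -3.156 -1.069
v 2.678 -2.369 -1.392
v 3.742 -3.371 -2.408
v 3.352 -2.584 -2.731
v 4.018 -2.542 -2.076
v 3.602 -2.408 -1.248
v 2.818 -3.332 -2.552
v 2.402 -3.198 -1.724
v 2.839 -2.121 -2.207
v 3.581 -3.619 -1.593
v 3.094 -3.556 -1.345
v 3.53 -3.269 -1.172
v 2.494 -2.344 -1.841
v 2.93 -2.057 -1.668
v 2.814 -2.743 -1.113
v 3.49 -3.683 -2.132
v 3.926 -3.396 -1.959
v 2.89 -2.471 -2.628
v 3.326 -2.184 -2.455
v 3.606 -2.997 -2.687
v 3.718 -2.159 -2.07
v 4.089 -2.908 -1.763
v 3.998 -2.972 -2.302
v 3.768 -2.509 -2.492
v 3.473 -2.081 -1.584
v 3.844 -2.829 -1.277
v 3.357 -2.766 -1.028
v 3.128 -2.304 -1.218
v 3.916 -2.406 -1.62
v 2.576 -2.911 -2.523
v 2.947 -3.659 -2.216
v 3.292 -3.436 -2.582
v 3.063 -2.974 -2.772
v 2.331 -2.832 -2.037
v 2.702 -3.581 -1.73
v 2.652 -3.231 -1.308
v 2.422 -2.768 -1.498
v 2.504 -3.334 -2.18
v 1.399 0.473 -3.332
v 2.873 0.632 -1.72
v 1.75 2.303 -3.833
v 3.223 2.463 -2.221
v 2.877 -0.163 -4.619
v 4.35 -0.003 -3.007
v 3.227 1.668 -5.12
v 4.701 1.827 -3.508
v -2.294 -2.551 -3.703
v -1.716 -2.594 -3.725
v -2.266 -2.789 -2.537
v -1.753 -2.344 -3.673
v -1.897 -2.135 -3.627
v -2.12 -2.008 -3.596
v -2.377 -1.989 -3.586
v -2.618 -2.081 -3.599
v -2.795 -2.267 -3.633
v -2.872 -2.508 -3.68
v -2.835 -2.758 -3.732
v -2.691 -2.967 -3.778
v -2.468 -3.094 -3.809
v -2.211 -3.113 -3.82
v -1.97 -3.021 -3.806
v -1.793 -2.835 -3.773
v -1.013 2.97 -4.261
v -0.316 3.17 -4.339
v -0.887 2.95 -3.179
v -0.66 3.608 -4.291
v -1.211 3.671 -4.226
v -1.646 3.324 -4.181
v -1.711 2.769 -4.183
v -1.367 2.332 -4.231
v -0.815 2.268 -4.297
v -0.38 2.615 -4.341
v 0.535 2.273 -1.764
v 1.122 2.586 -1.488
v 0.892 1.72 -0.019
v 0.305 1.407 -0.296
v 0.887 2.788 -1.405
v 0.657 1.922 0.063
v 0.583 2.888 -1.394
v 0.353 2.023 0.075
v 0.27 2.867 -1.456
v 0.039 2.001 0.013
v 0.008 2.727 -1.579
v -0.222 1.862 -0.11
v -0.148 2.498 -1.738
v -0.378 1.633 -0.27
v -0.17 2.224 -1.903
v -0.4 1.359 -0.435
v -0.052 1.96 -2.041
v -0.282 1.094 -0.572
v 0.183 1.758 -2.123
v -0.047 0.892 -0.655
v 0.487 1.657 -2.135
v 0.257 0.792 -0.666
v 0.801 1.679 -2.073
v 0.57 0.813 -0.604
v 1.062 1.818 -1.95
v 0.832 0.953 -0.481
v 1.218 2.047 -1.79
v 0.988 1.182 -0.322
v 1.24 2.321 -1.625
v 1.01 1.456 -0.157
f 1 38 17
f 38 12 41
f 17 41 6
f 38 41 17
f 1 17 13
f 17 6 18
f 13 18 2
f 17 18 13
f 1 13 22
f 13 2 23
f 22 23 8
f 13 23 22
f 1 22 34
f 22 8 37
f 34 37 11
f 22 37 34
f 1 34 38
f 34 11 42
f 38 42 12
f 34 42 38
f 2 18 29
f 18 6 32
f 29 32 10
f 18 32 29
f 6 41 19
f 41 12 40
f 19 40 5
f 41 40 19
f 12 42 39
f 42 11 35
f 39 35 3
f 42 35 39
f 11 37 36
f 37 8 24
f 36 24 7
f 37 24 36
f 8 23 28
f 23 2 25
f 28 25 9
f 23 25 28
f 4 30 16
f 30 10 31
f 16 31 5
f 30 31 16
f 4 16 14
f 16 5 15
f 14 15 3
f 16 15 14
f 4 14 21
f 14 3 20
f 21 20 7
f 14 20 21
f 4 21 26
f 21 7 27
f 26 27 9
f 21 27 26
f 4 26 30
f 26 9 33
f 30 33 10
f 26 33 30
f 5 31 19
f 31 10 32
f 19 32 6
f 31 32 19
f 3 15 39
f 15 5 40
f 39 40 12
f 15 40 39
f 7 20 36
f 20 3 35
f 36 35 11
f 20 35 36
f 9 27 28
f 27 7 24
f 28 24 8
f 27 24 28
f 10 33 29
f 33 9 25
f 29 25 2
f 33 25 29
f 44 46 43
f 47 44 43
f 43 46 45
f 45 47 43
f 44 50 46
f 48 44 47
f 48 50 44
f 46 50 45
f 49 47 45
f 45 50 49
f 49 48 47
f 50 48 49
f 52 51 54
f 52 54 53
f 54 51 55
f 54 55 53
f 55 51 56
f 55 56 53
f 56 51 57
f 56 57 53
f 57 51 58
f 57 58 53
f 58 51 59
f 58 59 53
f 59 51 60
f 59 60 53
f 60 51 61
f 60 61 53
f 61 51 62
f 61 62 53
f 62 51 63
f 62 63 53
f 63 51 64
f 63 64 53
f 64 51 65
f 64 65 53
f 65 51 66
f 65 66 53
f 66 51 52
f 66 52 53
f 68 67 70
f 68 70 69
f 70 67 71
f 70 71 69
f 71 67 72
f 71 72 69
f 72 67 73
f 72 73 69
f 73 67 74
f 73 74 69
f 74 67 75
f 74 75 69
f 75 67 76
f 75 76 69
f 76 67 68
f 76 68 69
f 78 77 81
f 78 81 79
f 79 81 82
f 79 82 80
f 81 77 83
f 81 83 82
f 82 83 84
f 82 84 80
f 83 77 85
f 83 85 84
f 84 85 86
f 84 86 80
f 85 77 87
f 85 87 86
f 86 87 88
f 86 88 80
f 87 77 89
f 87 89 88
f 88 89 90
f 88 90 80
f 89 77 91
f 89 91 90
f 90 91 92
f 90 92 80
f 91 77 93
f 91 93 92
f 92 93 94
f 92 94 80
f 93 77 95
f 93 95 94
f 94 95 96
f 94 96 80
f 95 77 97
f 95 97 96
f 96 97 98
f 96 98 80
f 97 77 99
f 97 99 98
f 98 99 100
f 98 100 80
f 99 77 101
f 99 101 100
f 100 101 102
f 100 102 80
f 101 77 103
f 101 103 102
f 102 103 104
f 102 104 80
f 103 77 105
f 103 105 104
f 104 105 106
f 104 106 80
f 105 77 78
f 105 78 106
f 106 78 79
f 106 79 80



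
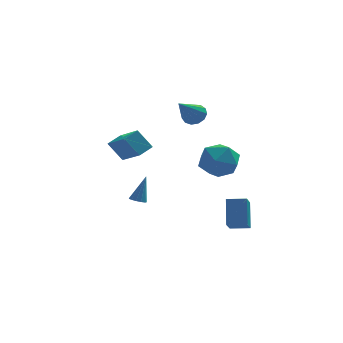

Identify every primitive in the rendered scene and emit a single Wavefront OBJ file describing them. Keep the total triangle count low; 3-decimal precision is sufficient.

v 1.657 4.046 1.152
v 2.137 3.492 0.994
v 0.663 2.794 2.528
v 2.307 3.709 1.314
v 2.27 4.033 1.583
v 2.039 4.362 1.714
v 1.687 4.59 1.668
v 1.325 4.645 1.457
v 1.068 4.511 1.149
v 0.998 4.229 0.842
v 1.138 3.889 0.634
v 1.442 3.599 0.589
v 1.814 3.451 0.724
v -3.357 -0.64 1.216
v -2.598 -2.217 2.224
v -2.658 -0.099 1.535
v -1.899 -1.676 2.544
v -2.621 -0.964 0.156
v -1.862 -2.541 1.165
v -1.922 -0.423 0.476
v -1.163 -2 1.484
v 1.288 -2.272 0.851
v 2.41 -2.091 0.409
v 1.77 -4.129 1.311
v 2.892 -3.948 0.869
v 2.541 -3.385 1.893
v 2.244 -2.237 1.608
v 1.936 -3.983 0.112
v 1.639 -2.835 -0.173
v 2.811 -3.148 -0.048
v 3.185 -2.779 1.053
v 0.995 -3.441 0.667
v 1.369 -3.072 1.768
v -1.596 2.342 -4.44
v -1.224 2.008 -4.46
v -1.084 2.818 -2.88
v -1.121 2.248 -4.567
v -1.169 2.517 -4.634
v -1.352 2.731 -4.639
v -1.613 2.822 -4.581
v -1.868 2.76 -4.478
v -2.037 2.565 -4.364
v -2.065 2.3 -4.274
v -1.945 2.048 -4.236
v -1.714 1.889 -4.264
v -1.445 1.875 -4.347
v 2.748 -2.526 -4.349
v 2.389 -3.831 -3.406
v 2.848 -1.562 -2.977
v 2.489 -2.867 -2.034
v 3.791 -2.753 -4.266
v 3.432 -4.058 -3.323
v 3.891 -1.789 -2.894
v 3.532 -3.094 -1.951
f 2 1 4
f 2 4 3
f 4 1 5
f 4 5 3
f 5 1 6
f 5 6 3
f 6 1 7
f 6 7 3
f 7 1 8
f 7 8 3
f 8 1 9
f 8 9 3
f 9 1 10
f 9 10 3
f 10 1 11
f 10 11 3
f 11 1 12
f 11 12 3
f 12 1 13
f 12 13 3
f 13 1 2
f 13 2 3
f 15 17 14
f 18 15 14
f 14 17 16
f 16 18 14
f 15 21 17
f 19 15 18
f 19 21 15
f 17 21 16
f 20 18 16
f 16 21 20
f 20 19 18
f 21 19 20
f 22 33 27
f 22 27 23
f 22 23 29
f 22 29 32
f 22 32 33
f 23 27 31
f 27 33 26
f 33 32 24
f 32 29 28
f 29 23 30
f 25 31 26
f 25 26 24
f 25 24 28
f 25 28 30
f 25 30 31
f 26 31 27
f 24 26 33
f 28 24 32
f 30 28 29
f 31 30 23
f 35 34 37
f 35 37 36
f 37 34 38
f 37 38 36
f 38 34 39
f 38 39 36
f 39 34 40
f 39 40 36
f 40 34 41
f 40 41 36
f 41 34 42
f 41 42 36
f 42 34 43
f 42 43 36
f 43 34 44
f 43 44 36
f 44 34 45
f 44 45 36
f 45 34 46
f 45 46 36
f 46 34 35
f 46 35 36
f 48 50 47
f 51 48 47
f 47 50 49
f 49 51 47
f 48 54 50
f 52 48 51
f 52 54 48
f 50 54 49
f 53 51 49
f 49 54 53
f 53 52 51
f 54 52 53



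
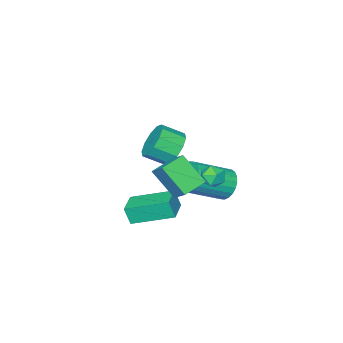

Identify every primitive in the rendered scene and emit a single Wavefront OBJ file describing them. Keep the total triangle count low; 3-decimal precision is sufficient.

v 2.498 1.762 2.259
v 2.754 0.6 3.529
v 2.756 2.69 3.056
v 3.013 1.528 4.325
v 3.687 1.692 1.955
v 3.944 0.53 3.224
v 3.946 2.62 2.751
v 4.202 1.458 4.021
v 2.107 3.18 2.955
v 2.425 3.021 3.501
v 2.035 2.159 2.699
v 2.353 2 3.245
v 1.749 2.242 3.279
v 1.793 2.873 3.437
v 2.667 2.307 2.763
v 2.711 2.938 2.921
v 2.771 2.481 3.383
v 2.203 2.441 3.701
v 2.257 2.739 2.499
v 1.689 2.699 2.817
v -0.915 0.359 -0.065
v -0.448 0.459 -0.804
v 1.283 -0.32 0.185
v 0.815 -0.419 0.925
v -0.398 0.763 -0.652
v 1.332 -0.016 0.338
v -0.427 1.005 -0.41
v 1.303 0.226 0.579
v -0.531 1.149 -0.116
v 1.2 0.371 0.873
v -0.692 1.173 0.186
v 1.038 0.394 1.175
v -0.888 1.073 0.45
v 0.842 0.294 1.439
v -1.088 0.864 0.635
v 0.643 0.086 1.624
v -1.262 0.579 0.714
v 0.469 -0.2 1.703
v -1.383 0.26 0.675
v 0.348 -0.519 1.664
v -1.432 -0.044 0.522
v 0.298 -0.823 1.512
v -1.403 -0.286 0.281
v 0.327 -1.065 1.27
v -1.3 -0.431 -0.013
v 0.431 -1.209 0.976
v -1.138 -0.454 -0.315
v 0.592 -1.233 0.674
v -0.942 -0.354 -0.579
v 0.788 -1.133 0.41
v -0.743 -0.146 -0.764
v 0.988 -0.924 0.225
v -0.569 0.14 -0.843
v 1.162 -0.639 0.146
v 3.094 -1.386 -0.855
v 3.22 -1.677 0.051
v 1.895 0.257 -0.16
v 2.021 -0.034 0.746
v 4.159 -0.646 -0.766
v 4.285 -0.937 0.14
v 2.96 0.997 -0.071
v 3.086 0.706 0.835
v -0.772 -2.865 0.871
v -0.116 -2.825 0.091
v 0.667 -3.594 0.709
v 0.012 -3.635 1.489
v 0.027 -2.358 0.49
v 0.81 -3.128 1.108
v -0.135 -2.085 1.035
v 0.648 -2.855 1.653
v -0.54 -2.111 1.517
v 0.243 -2.88 2.135
v -1.034 -2.424 1.752
v -0.25 -3.194 2.371
v -1.427 -2.906 1.651
v -0.644 -3.675 2.269
v -1.57 -3.372 1.252
v -0.787 -4.142 1.87
v -1.408 -3.645 0.707
v -0.625 -4.415 1.325
v -1.003 -3.62 0.225
v -0.22 -4.389 0.843
v -0.51 -3.306 -0.011
v 0.274 -4.076 0.608
f 2 4 1
f 5 2 1
f 1 4 3
f 3 5 1
f 2 8 4
f 6 2 5
f 6 8 2
f 4 8 3
f 7 5 3
f 3 8 7
f 7 6 5
f 8 6 7
f 9 20 14
f 9 14 10
f 9 10 16
f 9 16 19
f 9 19 20
f 10 14 18
f 14 20 13
f 20 19 11
f 19 16 15
f 16 10 17
f 12 18 13
f 12 13 11
f 12 11 15
f 12 15 17
f 12 17 18
f 13 18 14
f 11 13 20
f 15 11 19
f 17 15 16
f 18 17 10
f 22 21 25
f 22 25 23
f 23 25 26
f 23 26 24
f 25 21 27
f 25 27 26
f 26 27 28
f 26 28 24
f 27 21 29
f 27 29 28
f 28 29 30
f 28 30 24
f 29 21 31
f 29 31 30
f 30 31 32
f 30 32 24
f 31 21 33
f 31 33 32
f 32 33 34
f 32 34 24
f 33 21 35
f 33 35 34
f 34 35 36
f 34 36 24
f 35 21 37
f 35 37 36
f 36 37 38
f 36 38 24
f 37 21 39
f 37 39 38
f 38 39 40
f 38 40 24
f 39 21 41
f 39 41 40
f 40 41 42
f 40 42 24
f 41 21 43
f 41 43 42
f 42 43 44
f 42 44 24
f 43 21 45
f 43 45 44
f 44 45 46
f 44 46 24
f 45 21 47
f 45 47 46
f 46 47 48
f 46 48 24
f 47 21 49
f 47 49 48
f 48 49 50
f 48 50 24
f 49 21 51
f 49 51 50
f 50 51 52
f 50 52 24
f 51 21 53
f 51 53 52
f 52 53 54
f 52 54 24
f 53 21 22
f 53 22 54
f 54 22 23
f 54 23 24
f 56 58 55
f 59 56 55
f 55 58 57
f 57 59 55
f 56 62 58
f 60 56 59
f 60 62 56
f 58 62 57
f 61 59 57
f 57 62 61
f 61 60 59
f 62 60 61
f 64 63 67
f 64 67 65
f 65 67 68
f 65 68 66
f 67 63 69
f 67 69 68
f 68 69 70
f 68 70 66
f 69 63 71
f 69 71 70
f 70 71 72
f 70 72 66
f 71 63 73
f 71 73 72
f 72 73 74
f 72 74 66
f 73 63 75
f 73 75 74
f 74 75 76
f 74 76 66
f 75 63 77
f 75 77 76
f 76 77 78
f 76 78 66
f 77 63 79
f 77 79 78
f 78 79 80
f 78 80 66
f 79 63 81
f 79 81 80
f 80 81 82
f 80 82 66
f 81 63 83
f 81 83 82
f 82 83 84
f 82 84 66
f 83 63 64
f 83 64 84
f 84 64 65
f 84 65 66



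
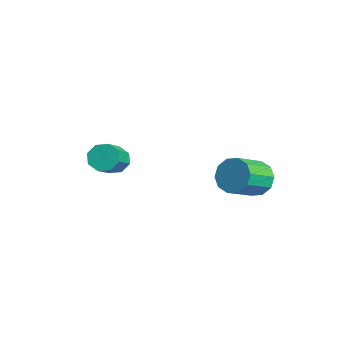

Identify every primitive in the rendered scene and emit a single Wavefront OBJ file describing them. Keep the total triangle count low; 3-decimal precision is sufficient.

v -2.483 -1.69 -0.481
v -1.897 -1.126 -0.584
v -0.571 -2.266 0.718
v -1.157 -2.83 0.821
v -2.268 -0.999 -0.094
v -0.943 -2.14 1.207
v -2.766 -1.277 0.169
v -1.44 -2.417 1.47
v -3.097 -1.797 0.051
v -1.772 -2.937 1.353
v -3.069 -2.254 -0.378
v -1.743 -3.394 0.924
v -2.697 -2.38 -0.867
v -1.372 -3.521 0.434
v -2.2 -2.103 -1.13
v -0.874 -3.243 0.171
v -1.868 -1.583 -1.013
v -0.543 -2.723 0.289
v 3.27 2.952 0.339
v 4.036 3.467 0.749
v 4.536 1.943 1.731
v 3.77 1.428 1.321
v 3.537 3.54 1.116
v 4.036 2.016 2.098
v 2.935 3.388 1.187
v 3.435 1.864 2.168
v 2.462 3.069 0.933
v 2.961 1.545 1.915
v 2.297 2.706 0.453
v 2.797 1.182 1.434
v 2.504 2.437 -0.071
v 3.004 0.913 0.911
v 3.004 2.364 -0.438
v 3.503 0.84 0.544
v 3.605 2.516 -0.508
v 4.105 0.992 0.473
v 4.079 2.835 -0.255
v 4.578 1.311 0.727
v 4.243 3.198 0.226
v 4.743 1.674 1.207
f 2 1 5
f 2 5 3
f 3 5 6
f 3 6 4
f 5 1 7
f 5 7 6
f 6 7 8
f 6 8 4
f 7 1 9
f 7 9 8
f 8 9 10
f 8 10 4
f 9 1 11
f 9 11 10
f 10 11 12
f 10 12 4
f 11 1 13
f 11 13 12
f 12 13 14
f 12 14 4
f 13 1 15
f 13 15 14
f 14 15 16
f 14 16 4
f 15 1 17
f 15 17 16
f 16 17 18
f 16 18 4
f 17 1 2
f 17 2 18
f 18 2 3
f 18 3 4
f 20 19 23
f 20 23 21
f 21 23 24
f 21 24 22
f 23 19 25
f 23 25 24
f 24 25 26
f 24 26 22
f 25 19 27
f 25 27 26
f 26 27 28
f 26 28 22
f 27 19 29
f 27 29 28
f 28 29 30
f 28 30 22
f 29 19 31
f 29 31 30
f 30 31 32
f 30 32 22
f 31 19 33
f 31 33 32
f 32 33 34
f 32 34 22
f 33 19 35
f 33 35 34
f 34 35 36
f 34 36 22
f 35 19 37
f 35 37 36
f 36 37 38
f 36 38 22
f 37 19 39
f 37 39 38
f 38 39 40
f 38 40 22
f 39 19 20
f 39 20 40
f 40 20 21
f 40 21 22



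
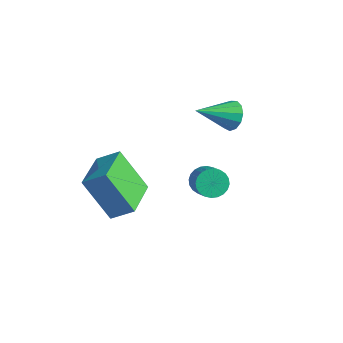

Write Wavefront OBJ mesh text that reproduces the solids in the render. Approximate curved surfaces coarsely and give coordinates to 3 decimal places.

v -1.838 4.343 1.309
v -1.572 4.595 1.929
v -2.322 2.877 2.111
v -1.96 4.714 1.914
v -2.308 4.716 1.706
v -2.508 4.599 1.373
v -2.494 4.401 1.019
v -2.272 4.185 0.757
v -1.912 4.018 0.671
v -1.529 3.955 0.787
v -1.243 4.015 1.069
v -1.147 4.179 1.427
v -1.269 4.395 1.748
v -4.264 -1.216 -1.22
v -3.519 -0.617 -0.6
v -5.373 0.396 -1.445
v -4.628 0.995 -0.825
v -3.172 -0.715 -3.015
v -2.427 -0.116 -2.395
v -4.281 0.897 -3.24
v -3.536 1.496 -2.62
v -0.116 1.442 0.184
v 0.138 1.148 -0.336
v 0.91 0.803 0.235
v 0.656 1.098 0.756
v 0.249 1.375 -0.349
v 1.021 1.031 0.222
v 0.305 1.613 -0.281
v 1.076 1.269 0.291
v 0.296 1.825 -0.142
v 1.068 1.481 0.43
v 0.225 1.978 0.047
v 0.997 1.634 0.619
v 0.102 2.05 0.257
v 0.873 1.706 0.828
v -0.055 2.03 0.456
v 0.717 1.685 1.027
v -0.22 1.92 0.613
v 0.551 1.575 1.184
v -0.37 1.737 0.705
v 0.402 1.392 1.276
v -0.481 1.509 0.718
v 0.291 1.165 1.289
v -0.536 1.271 0.649
v 0.235 0.927 1.221
v -0.528 1.059 0.51
v 0.244 0.715 1.082
v -0.457 0.906 0.321
v 0.315 0.562 0.893
v -0.333 0.834 0.112
v 0.438 0.49 0.683
v -0.177 0.855 -0.087
v 0.595 0.51 0.484
v -0.011 0.965 -0.244
v 0.76 0.62 0.327
f 2 1 4
f 2 4 3
f 4 1 5
f 4 5 3
f 5 1 6
f 5 6 3
f 6 1 7
f 6 7 3
f 7 1 8
f 7 8 3
f 8 1 9
f 8 9 3
f 9 1 10
f 9 10 3
f 10 1 11
f 10 11 3
f 11 1 12
f 11 12 3
f 12 1 13
f 12 13 3
f 13 1 2
f 13 2 3
f 15 17 14
f 18 15 14
f 14 17 16
f 16 18 14
f 15 21 17
f 19 15 18
f 19 21 15
f 17 21 16
f 20 18 16
f 16 21 20
f 20 19 18
f 21 19 20
f 23 22 26
f 23 26 24
f 24 26 27
f 24 27 25
f 26 22 28
f 26 28 27
f 27 28 29
f 27 29 25
f 28 22 30
f 28 30 29
f 29 30 31
f 29 31 25
f 30 22 32
f 30 32 31
f 31 32 33
f 31 33 25
f 32 22 34
f 32 34 33
f 33 34 35
f 33 35 25
f 34 22 36
f 34 36 35
f 35 36 37
f 35 37 25
f 36 22 38
f 36 38 37
f 37 38 39
f 37 39 25
f 38 22 40
f 38 40 39
f 39 40 41
f 39 41 25
f 40 22 42
f 40 42 41
f 41 42 43
f 41 43 25
f 42 22 44
f 42 44 43
f 43 44 45
f 43 45 25
f 44 22 46
f 44 46 45
f 45 46 47
f 45 47 25
f 46 22 48
f 46 48 47
f 47 48 49
f 47 49 25
f 48 22 50
f 48 50 49
f 49 50 51
f 49 51 25
f 50 22 52
f 50 52 51
f 51 52 53
f 51 53 25
f 52 22 54
f 52 54 53
f 53 54 55
f 53 55 25
f 54 22 23
f 54 23 55
f 55 23 24
f 55 24 25



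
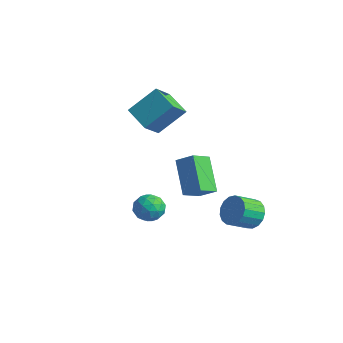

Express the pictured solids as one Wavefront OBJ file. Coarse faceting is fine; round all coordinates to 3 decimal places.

v 0.013 -1.41 1.268
v 0.835 -1.064 1.86
v -0.014 -0.34 0.681
v 0.808 0.005 1.273
v 1.332 -2.145 -0.133
v 2.154 -1.8 0.459
v 1.305 -1.076 -0.72
v 2.127 -0.73 -0.128
v -1.403 -1.844 -2.396
v -0.782 -1.556 -1.907
v -0.898 -3.104 -2.293
v -0.277 -2.816 -1.804
v -1.067 -2.828 -1.516
v -1.379 -2.049 -1.58
v -0.301 -2.611 -2.62
v -0.613 -1.832 -2.684
v -0.101 -2.029 -2.046
v -0.574 -2.163 -1.364
v -1.106 -2.497 -2.836
v -1.579 -2.631 -2.154
v -1.137 -1.589 -2.161
v -0.543 -3.071 -2.039
v -1.008 -3.078 -1.87
v -0.643 -2.908 -1.583
v -1.488 -1.879 -1.968
v -1.123 -1.71 -1.681
v -1.29 -2.457 -1.451
v -0.557 -2.95 -2.519
v -0.192 -2.781 -2.232
v -1.037 -1.752 -2.617
v -0.672 -1.582 -2.33
v -0.39 -2.203 -2.749
v -0.371 -1.698 -1.955
v -0.074 -2.439 -1.895
v -0.088 -2.318 -2.374
v -0.272 -1.861 -2.411
v -0.649 -1.777 -1.554
v -0.353 -2.517 -1.494
v -0.817 -2.525 -1.324
v -1.001 -2.067 -1.362
v -0.249 -2.055 -1.636
v -1.327 -2.143 -2.706
v -1.031 -2.883 -2.646
v -0.679 -2.593 -2.838
v -0.863 -2.135 -2.876
v -1.606 -2.221 -2.305
v -1.309 -2.962 -2.245
v -1.408 -2.799 -1.789
v -1.592 -2.342 -1.826
v -1.431 -2.605 -2.564
v 2.191 1.538 -2.788
v 2.941 1.637 -2.358
v 2.698 0.541 -1.682
v 1.949 0.442 -2.112
v 2.665 1.842 -2.124
v 2.422 0.746 -1.449
v 2.279 1.978 -2.042
v 2.037 0.882 -1.367
v 1.874 2.013 -2.131
v 1.631 0.917 -1.456
v 1.542 1.939 -2.371
v 1.299 0.843 -1.695
v 1.358 1.773 -2.706
v 1.115 0.677 -2.03
v 1.365 1.554 -3.059
v 1.122 0.458 -2.384
v 1.562 1.33 -3.351
v 1.319 0.235 -2.676
v 1.903 1.155 -3.513
v 1.66 0.059 -2.838
v 2.31 1.067 -3.51
v 2.067 -0.029 -2.834
v 2.69 1.087 -3.34
v 2.447 -0.009 -2.665
v 2.955 1.21 -3.045
v 2.712 0.114 -2.369
v 3.046 1.409 -2.69
v 2.803 0.313 -2.015
v -4.7 -0.287 2.055
v -4.068 0.982 3.35
v -4.936 0.799 1.107
v -4.304 2.067 2.403
v -3.276 -0.447 1.517
v -2.644 0.821 2.813
v -3.512 0.638 0.57
v -2.88 1.907 1.865
f 2 4 1
f 5 2 1
f 1 4 3
f 3 5 1
f 2 8 4
f 6 2 5
f 6 8 2
f 4 8 3
f 7 5 3
f 3 8 7
f 7 6 5
f 8 6 7
f 9 46 25
f 46 20 49
f 25 49 14
f 46 49 25
f 9 25 21
f 25 14 26
f 21 26 10
f 25 26 21
f 9 21 30
f 21 10 31
f 30 31 16
f 21 31 30
f 9 30 42
f 30 16 45
f 42 45 19
f 30 45 42
f 9 42 46
f 42 19 50
f 46 50 20
f 42 50 46
f 10 26 37
f 26 14 40
f 37 40 18
f 26 40 37
f 14 49 27
f 49 20 48
f 27 48 13
f 49 48 27
f 20 50 47
f 50 19 43
f 47 43 11
f 50 43 47
f 19 45 44
f 45 16 32
f 44 32 15
f 45 32 44
f 16 31 36
f 31 10 33
f 36 33 17
f 31 33 36
f 12 38 24
f 38 18 39
f 24 39 13
f 38 39 24
f 12 24 22
f 24 13 23
f 22 23 11
f 24 23 22
f 12 22 29
f 22 11 28
f 29 28 15
f 22 28 29
f 12 29 34
f 29 15 35
f 34 35 17
f 29 35 34
f 12 34 38
f 34 17 41
f 38 41 18
f 34 41 38
f 13 39 27
f 39 18 40
f 27 40 14
f 39 40 27
f 11 23 47
f 23 13 48
f 47 48 20
f 23 48 47
f 15 28 44
f 28 11 43
f 44 43 19
f 28 43 44
f 17 35 36
f 35 15 32
f 36 32 16
f 35 32 36
f 18 41 37
f 41 17 33
f 37 33 10
f 41 33 37
f 52 51 55
f 52 55 53
f 53 55 56
f 53 56 54
f 55 51 57
f 55 57 56
f 56 57 58
f 56 58 54
f 57 51 59
f 57 59 58
f 58 59 60
f 58 60 54
f 59 51 61
f 59 61 60
f 60 61 62
f 60 62 54
f 61 51 63
f 61 63 62
f 62 63 64
f 62 64 54
f 63 51 65
f 63 65 64
f 64 65 66
f 64 66 54
f 65 51 67
f 65 67 66
f 66 67 68
f 66 68 54
f 67 51 69
f 67 69 68
f 68 69 70
f 68 70 54
f 69 51 71
f 69 71 70
f 70 71 72
f 70 72 54
f 71 51 73
f 71 73 72
f 72 73 74
f 72 74 54
f 73 51 75
f 73 75 74
f 74 75 76
f 74 76 54
f 75 51 77
f 75 77 76
f 76 77 78
f 76 78 54
f 77 51 52
f 77 52 78
f 78 52 53
f 78 53 54
f 80 82 79
f 83 80 79
f 79 82 81
f 81 83 79
f 80 86 82
f 84 80 83
f 84 86 80
f 82 86 81
f 85 83 81
f 81 86 85
f 85 84 83
f 86 84 85



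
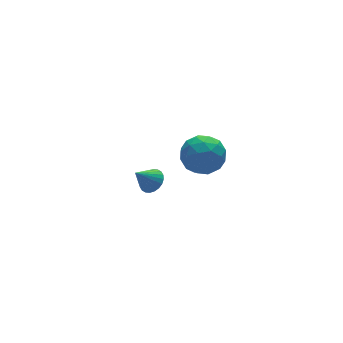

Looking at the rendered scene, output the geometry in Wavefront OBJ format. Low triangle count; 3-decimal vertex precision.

v -0.212 -1.467 3.856
v 0.989 -1.367 3.954
v -0.029 -3.393 3.566
v 1.172 -3.293 3.664
v 0.471 -3.126 4.635
v 0.357 -1.936 4.814
v 0.603 -2.824 2.706
v 0.489 -1.634 2.885
v 1.492 -2.206 3.243
v 1.411 -2.393 4.435
v -0.451 -2.367 3.085
v -0.532 -2.554 4.277
v 0.372 -1.248 3.93
v 0.588 -3.512 3.59
v 0.176 -3.414 4.16
v 0.882 -3.355 4.218
v 0.001 -1.582 4.436
v 0.707 -1.524 4.493
v 0.402 -2.558 4.894
v 0.253 -3.236 3.027
v 0.959 -3.178 3.084
v 0.078 -1.405 3.302
v 0.784 -1.346 3.36
v 0.558 -2.202 2.626
v 1.374 -1.682 3.57
v 1.482 -2.814 3.4
v 1.147 -2.539 2.837
v 1.08 -1.839 2.942
v 1.326 -1.792 4.271
v 1.434 -2.924 4.1
v 1.022 -2.826 4.671
v 0.955 -2.126 4.776
v 1.622 -2.285 3.853
v -0.474 -1.836 3.42
v -0.366 -2.968 3.249
v 0.005 -2.634 2.744
v -0.062 -1.934 2.849
v -0.522 -1.946 4.12
v -0.414 -3.078 3.95
v -0.12 -2.921 4.578
v -0.187 -2.221 4.683
v -0.662 -2.475 3.667
v 0.712 3.18 -2.99
v 1.259 2.9 -2.51
v -0.232 3.22 -1.89
v 1.304 3.2 -2.482
v 1.259 3.496 -2.531
v 1.13 3.745 -2.651
v 0.938 3.908 -2.822
v 0.712 3.96 -3.018
v 0.485 3.893 -3.21
v 0.293 3.718 -3.369
v 0.165 3.461 -3.47
v 0.121 3.161 -3.497
v 0.166 2.865 -3.448
v 0.295 2.616 -3.329
v 0.487 2.453 -3.158
v 0.713 2.401 -2.961
v 0.94 2.468 -2.769
v 1.131 2.643 -2.61
f 1 38 17
f 38 12 41
f 17 41 6
f 38 41 17
f 1 17 13
f 17 6 18
f 13 18 2
f 17 18 13
f 1 13 22
f 13 2 23
f 22 23 8
f 13 23 22
f 1 22 34
f 22 8 37
f 34 37 11
f 22 37 34
f 1 34 38
f 34 11 42
f 38 42 12
f 34 42 38
f 2 18 29
f 18 6 32
f 29 32 10
f 18 32 29
f 6 41 19
f 41 12 40
f 19 40 5
f 41 40 19
f 12 42 39
f 42 11 35
f 39 35 3
f 42 35 39
f 11 37 36
f 37 8 24
f 36 24 7
f 37 24 36
f 8 23 28
f 23 2 25
f 28 25 9
f 23 25 28
f 4 30 16
f 30 10 31
f 16 31 5
f 30 31 16
f 4 16 14
f 16 5 15
f 14 15 3
f 16 15 14
f 4 14 21
f 14 3 20
f 21 20 7
f 14 20 21
f 4 21 26
f 21 7 27
f 26 27 9
f 21 27 26
f 4 26 30
f 26 9 33
f 30 33 10
f 26 33 30
f 5 31 19
f 31 10 32
f 19 32 6
f 31 32 19
f 3 15 39
f 15 5 40
f 39 40 12
f 15 40 39
f 7 20 36
f 20 3 35
f 36 35 11
f 20 35 36
f 9 27 28
f 27 7 24
f 28 24 8
f 27 24 28
f 10 33 29
f 33 9 25
f 29 25 2
f 33 25 29
f 44 43 46
f 44 46 45
f 46 43 47
f 46 47 45
f 47 43 48
f 47 48 45
f 48 43 49
f 48 49 45
f 49 43 50
f 49 50 45
f 50 43 51
f 50 51 45
f 51 43 52
f 51 52 45
f 52 43 53
f 52 53 45
f 53 43 54
f 53 54 45
f 54 43 55
f 54 55 45
f 55 43 56
f 55 56 45
f 56 43 57
f 56 57 45
f 57 43 58
f 57 58 45
f 58 43 59
f 58 59 45
f 59 43 60
f 59 60 45
f 60 43 44
f 60 44 45



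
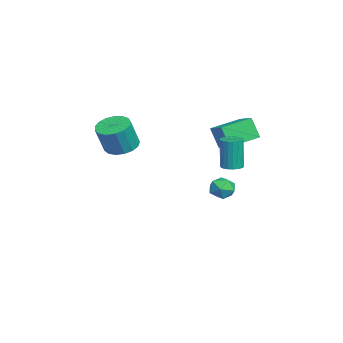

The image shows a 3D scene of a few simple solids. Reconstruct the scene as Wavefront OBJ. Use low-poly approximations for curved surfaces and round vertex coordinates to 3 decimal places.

v -3.421 -3.599 1.715
v -2.606 -3.836 1.386
v -2.105 -4.238 2.916
v -2.919 -4.001 3.245
v -2.561 -3.413 1.482
v -2.059 -3.816 3.012
v -2.712 -3.033 1.631
v -2.211 -3.436 3.162
v -3.026 -2.783 1.8
v -2.525 -3.185 3.331
v -3.431 -2.72 1.949
v -2.929 -3.122 3.48
v -3.833 -2.858 2.045
v -3.331 -3.26 3.575
v -4.14 -3.165 2.064
v -3.639 -3.568 3.595
v -4.283 -3.572 2.004
v -3.782 -3.975 3.535
v -4.228 -3.985 1.878
v -3.727 -4.388 3.408
v -3.988 -4.31 1.714
v -3.487 -4.712 3.244
v -3.618 -4.472 1.55
v -3.117 -4.874 3.081
v -3.203 -4.433 1.424
v -2.702 -4.836 2.955
v -2.838 -4.204 1.365
v -2.337 -4.606 2.895
v -2.854 1.129 1.847
v -3.131 0.707 3.013
v -3.842 2.569 2.134
v -4.119 2.148 3.3
v -1.941 1.672 2.26
v -2.218 1.251 3.426
v -2.929 3.113 2.547
v -3.206 2.691 3.713
v -3.455 1.92 -0.825
v -2.724 1.911 -1.019
v -3.516 0.709 -1.001
v -2.785 0.7 -1.195
v -2.985 0.843 -0.479
v -2.947 1.591 -0.37
v -3.293 1.029 -1.65
v -3.255 1.777 -1.541
v -2.623 1.36 -1.529
v -2.433 1.246 -0.805
v -3.807 1.374 -1.215
v -3.617 1.26 -0.491
v 1.148 1.791 2.212
v 1.668 1.614 2.244
v 1.552 1.573 3.939
v 1.032 1.749 3.908
v 1.694 1.841 2.251
v 1.578 1.8 3.946
v 1.626 2.06 2.252
v 1.51 2.018 3.947
v 1.475 2.231 2.245
v 1.359 2.19 3.941
v 1.268 2.327 2.234
v 1.152 2.286 3.929
v 1.04 2.33 2.218
v 0.924 2.289 3.913
v 0.83 2.239 2.201
v 0.714 2.198 3.897
v 0.676 2.071 2.187
v 0.56 2.03 3.882
v 0.603 1.855 2.176
v 0.487 1.814 3.872
v 0.624 1.627 2.172
v 0.508 1.586 3.868
v 0.736 1.428 2.175
v 0.62 1.387 3.871
v 0.92 1.291 2.184
v 0.803 1.25 3.88
v 1.142 1.241 2.198
v 1.026 1.2 3.894
v 1.366 1.286 2.215
v 1.25 1.244 3.91
v 1.552 1.418 2.231
v 1.436 1.376 3.926
f 2 1 5
f 2 5 3
f 3 5 6
f 3 6 4
f 5 1 7
f 5 7 6
f 6 7 8
f 6 8 4
f 7 1 9
f 7 9 8
f 8 9 10
f 8 10 4
f 9 1 11
f 9 11 10
f 10 11 12
f 10 12 4
f 11 1 13
f 11 13 12
f 12 13 14
f 12 14 4
f 13 1 15
f 13 15 14
f 14 15 16
f 14 16 4
f 15 1 17
f 15 17 16
f 16 17 18
f 16 18 4
f 17 1 19
f 17 19 18
f 18 19 20
f 18 20 4
f 19 1 21
f 19 21 20
f 20 21 22
f 20 22 4
f 21 1 23
f 21 23 22
f 22 23 24
f 22 24 4
f 23 1 25
f 23 25 24
f 24 25 26
f 24 26 4
f 25 1 27
f 25 27 26
f 26 27 28
f 26 28 4
f 27 1 2
f 27 2 28
f 28 2 3
f 28 3 4
f 30 32 29
f 33 30 29
f 29 32 31
f 31 33 29
f 30 36 32
f 34 30 33
f 34 36 30
f 32 36 31
f 35 33 31
f 31 36 35
f 35 34 33
f 36 34 35
f 37 48 42
f 37 42 38
f 37 38 44
f 37 44 47
f 37 47 48
f 38 42 46
f 42 48 41
f 48 47 39
f 47 44 43
f 44 38 45
f 40 46 41
f 40 41 39
f 40 39 43
f 40 43 45
f 40 45 46
f 41 46 42
f 39 41 48
f 43 39 47
f 45 43 44
f 46 45 38
f 50 49 53
f 50 53 51
f 51 53 54
f 51 54 52
f 53 49 55
f 53 55 54
f 54 55 56
f 54 56 52
f 55 49 57
f 55 57 56
f 56 57 58
f 56 58 52
f 57 49 59
f 57 59 58
f 58 59 60
f 58 60 52
f 59 49 61
f 59 61 60
f 60 61 62
f 60 62 52
f 61 49 63
f 61 63 62
f 62 63 64
f 62 64 52
f 63 49 65
f 63 65 64
f 64 65 66
f 64 66 52
f 65 49 67
f 65 67 66
f 66 67 68
f 66 68 52
f 67 49 69
f 67 69 68
f 68 69 70
f 68 70 52
f 69 49 71
f 69 71 70
f 70 71 72
f 70 72 52
f 71 49 73
f 71 73 72
f 72 73 74
f 72 74 52
f 73 49 75
f 73 75 74
f 74 75 76
f 74 76 52
f 75 49 77
f 75 77 76
f 76 77 78
f 76 78 52
f 77 49 79
f 77 79 78
f 78 79 80
f 78 80 52
f 79 49 50
f 79 50 80
f 80 50 51
f 80 51 52



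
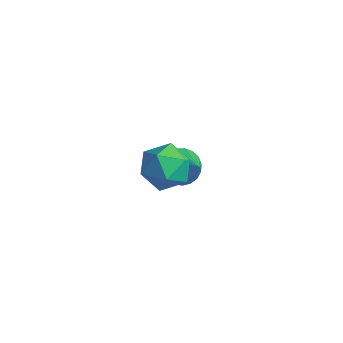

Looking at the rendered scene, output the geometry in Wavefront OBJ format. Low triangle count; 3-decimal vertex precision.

v -3.503 -0.13 -1.359
v -2.988 -0.249 -1.905
v -2.277 -0.61 -0.101
v -2.941 0.055 -1.836
v -2.99 0.328 -1.683
v -3.128 0.521 -1.475
v -3.331 0.602 -1.246
v -3.563 0.556 -1.037
v -3.785 0.392 -0.884
v -3.959 0.137 -0.812
v -4.053 -0.164 -0.835
v -4.052 -0.459 -0.949
v -3.956 -0.697 -1.133
v -3.782 -0.837 -1.356
v -3.559 -0.855 -1.58
v -3.327 -0.747 -1.766
v -3.125 -0.533 -1.881
v -1.746 -2.765 3.496
v -1.162 -2.522 2.778
v -1.798 -4.218 2.962
v -1.214 -3.975 2.244
v -0.884 -4.002 3.142
v -0.851 -3.104 3.472
v -2.109 -3.636 2.268
v -2.076 -2.738 2.598
v -1.386 -3.06 2.02
v -0.629 -3.286 2.559
v -2.331 -3.454 3.181
v -1.574 -3.68 3.72
f 2 1 4
f 2 4 3
f 4 1 5
f 4 5 3
f 5 1 6
f 5 6 3
f 6 1 7
f 6 7 3
f 7 1 8
f 7 8 3
f 8 1 9
f 8 9 3
f 9 1 10
f 9 10 3
f 10 1 11
f 10 11 3
f 11 1 12
f 11 12 3
f 12 1 13
f 12 13 3
f 13 1 14
f 13 14 3
f 14 1 15
f 14 15 3
f 15 1 16
f 15 16 3
f 16 1 17
f 16 17 3
f 17 1 2
f 17 2 3
f 18 29 23
f 18 23 19
f 18 19 25
f 18 25 28
f 18 28 29
f 19 23 27
f 23 29 22
f 29 28 20
f 28 25 24
f 25 19 26
f 21 27 22
f 21 22 20
f 21 20 24
f 21 24 26
f 21 26 27
f 22 27 23
f 20 22 29
f 24 20 28
f 26 24 25
f 27 26 19



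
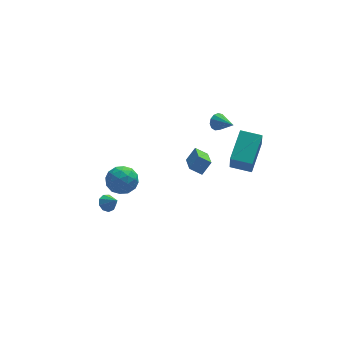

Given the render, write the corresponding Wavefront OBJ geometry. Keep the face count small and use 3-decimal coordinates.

v -3.992 -2.865 -2.195
v -3.474 -2.804 -2.492
v -3.528 -3.455 -1.505
v -3.511 -2.506 -2.212
v -3.773 -2.376 -1.924
v -4.138 -2.474 -1.763
v -4.434 -2.755 -1.804
v -4.524 -3.087 -2.028
v -4.364 -3.315 -2.33
v -4.031 -3.332 -2.569
v -3.679 -3.13 -2.633
v 3.561 1.076 0.229
v 3.901 1.029 -0.288
v 4.199 -0.056 0.751
v 4.082 1.232 -0.069
v 4.098 1.386 0.245
v 3.943 1.441 0.553
v 3.668 1.38 0.759
v 3.358 1.223 0.796
v 3.113 1.019 0.653
v 3.01 0.833 0.376
v 3.082 0.724 0.052
v 3.306 0.727 -0.216
v 3.612 0.841 -0.342
v 2.994 -3.637 0.282
v 2.79 -4.377 1.743
v 4.022 -2.035 1.238
v 3.819 -2.775 2.698
v 4.121 -4.265 0.122
v 3.918 -5.005 1.582
v 5.15 -2.663 1.077
v 4.946 -3.403 2.538
v 1.388 -0.684 -2.188
v 2.011 -0.426 -1.41
v 1.629 1.029 -2.95
v 2.253 1.287 -2.172
v 2.087 -0.987 -2.648
v 2.711 -0.729 -1.87
v 2.329 0.726 -3.41
v 2.952 0.984 -2.632
v -3.357 0.711 -3.265
v -2.467 1.266 -3.187
v -2.453 -0.726 -3.373
v -1.563 -0.171 -3.295
v -2.205 -0.253 -2.467
v -2.764 0.635 -2.4
v -2.156 -0.095 -4.16
v -2.715 0.793 -4.093
v -1.725 0.768 -3.74
v -1.755 0.669 -2.694
v -3.165 -0.129 -3.866
v -3.195 -0.228 -2.82
v -2.992 1.115 -3.216
v -1.928 -0.575 -3.344
v -2.306 -0.623 -2.857
v -1.783 -0.297 -2.811
v -3.166 0.744 -2.754
v -2.643 1.07 -2.708
v -2.489 0.177 -2.285
v -2.277 -0.53 -3.852
v -1.754 -0.204 -3.806
v -3.137 0.837 -3.749
v -2.614 1.163 -3.703
v -2.431 0.363 -4.275
v -2.032 1.148 -3.496
v -1.5 0.303 -3.56
v -1.849 0.348 -4.068
v -2.178 0.87 -4.028
v -2.05 1.09 -2.881
v -1.518 0.245 -2.945
v -1.896 0.197 -2.458
v -2.224 0.719 -2.418
v -1.613 0.797 -3.206
v -3.402 0.295 -3.615
v -2.87 -0.55 -3.679
v -2.696 -0.179 -4.142
v -3.024 0.343 -4.102
v -3.42 0.237 -3
v -2.888 -0.608 -3.064
v -2.742 -0.33 -2.532
v -3.071 0.192 -2.492
v -3.307 -0.257 -3.354
f 2 1 4
f 2 4 3
f 4 1 5
f 4 5 3
f 5 1 6
f 5 6 3
f 6 1 7
f 6 7 3
f 7 1 8
f 7 8 3
f 8 1 9
f 8 9 3
f 9 1 10
f 9 10 3
f 10 1 11
f 10 11 3
f 11 1 2
f 11 2 3
f 13 12 15
f 13 15 14
f 15 12 16
f 15 16 14
f 16 12 17
f 16 17 14
f 17 12 18
f 17 18 14
f 18 12 19
f 18 19 14
f 19 12 20
f 19 20 14
f 20 12 21
f 20 21 14
f 21 12 22
f 21 22 14
f 22 12 23
f 22 23 14
f 23 12 24
f 23 24 14
f 24 12 13
f 24 13 14
f 26 28 25
f 29 26 25
f 25 28 27
f 27 29 25
f 26 32 28
f 30 26 29
f 30 32 26
f 28 32 27
f 31 29 27
f 27 32 31
f 31 30 29
f 32 30 31
f 34 36 33
f 37 34 33
f 33 36 35
f 35 37 33
f 34 40 36
f 38 34 37
f 38 40 34
f 36 40 35
f 39 37 35
f 35 40 39
f 39 38 37
f 40 38 39
f 41 78 57
f 78 52 81
f 57 81 46
f 78 81 57
f 41 57 53
f 57 46 58
f 53 58 42
f 57 58 53
f 41 53 62
f 53 42 63
f 62 63 48
f 53 63 62
f 41 62 74
f 62 48 77
f 74 77 51
f 62 77 74
f 41 74 78
f 74 51 82
f 78 82 52
f 74 82 78
f 42 58 69
f 58 46 72
f 69 72 50
f 58 72 69
f 46 81 59
f 81 52 80
f 59 80 45
f 81 80 59
f 52 82 79
f 82 51 75
f 79 75 43
f 82 75 79
f 51 77 76
f 77 48 64
f 76 64 47
f 77 64 76
f 48 63 68
f 63 42 65
f 68 65 49
f 63 65 68
f 44 70 56
f 70 50 71
f 56 71 45
f 70 71 56
f 44 56 54
f 56 45 55
f 54 55 43
f 56 55 54
f 44 54 61
f 54 43 60
f 61 60 47
f 54 60 61
f 44 61 66
f 61 47 67
f 66 67 49
f 61 67 66
f 44 66 70
f 66 49 73
f 70 73 50
f 66 73 70
f 45 71 59
f 71 50 72
f 59 72 46
f 71 72 59
f 43 55 79
f 55 45 80
f 79 80 52
f 55 80 79
f 47 60 76
f 60 43 75
f 76 75 51
f 60 75 76
f 49 67 68
f 67 47 64
f 68 64 48
f 67 64 68
f 50 73 69
f 73 49 65
f 69 65 42
f 73 65 69



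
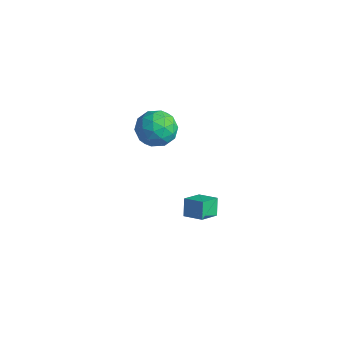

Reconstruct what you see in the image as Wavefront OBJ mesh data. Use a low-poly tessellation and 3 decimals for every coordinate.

v 1.233 3.014 3.208
v 2.025 2.936 2.34
v 0.995 1.124 3.16
v 1.787 1.046 2.292
v 2.131 1.342 3.379
v 2.278 2.51 3.409
v 0.742 1.55 2.091
v 0.889 2.718 2.121
v 1.722 2.031 1.65
v 2.58 1.903 2.446
v 0.44 2.157 3.054
v 1.298 2.029 3.85
v 1.65 3.141 2.778
v 1.37 0.919 2.722
v 1.572 1.093 3.361
v 2.038 1.047 2.851
v 1.798 2.891 3.406
v 2.264 2.845 2.896
v 2.326 1.908 3.507
v 0.756 1.215 2.604
v 1.222 1.169 2.094
v 0.982 3.013 2.649
v 1.448 2.967 2.139
v 0.694 2.152 1.993
v 1.938 2.563 1.863
v 1.798 1.452 1.835
v 1.183 1.748 1.716
v 1.27 2.435 1.734
v 2.442 2.488 2.331
v 2.302 1.377 2.302
v 2.504 1.551 2.941
v 2.591 2.238 2.959
v 2.264 1.956 1.925
v 0.718 2.683 3.198
v 0.578 1.572 3.169
v 0.429 1.822 2.541
v 0.516 2.509 2.559
v 1.222 2.608 3.665
v 1.082 1.497 3.637
v 1.75 1.625 3.766
v 1.837 2.312 3.784
v 0.756 2.104 3.575
v 2.246 4.31 -3.842
v 2.413 3.138 -3.281
v 3.346 4.636 -3.49
v 3.513 3.464 -2.929
v 2.667 3.916 -4.791
v 2.834 2.744 -4.23
v 3.767 4.242 -4.439
v 3.934 3.07 -3.878
f 1 38 17
f 38 12 41
f 17 41 6
f 38 41 17
f 1 17 13
f 17 6 18
f 13 18 2
f 17 18 13
f 1 13 22
f 13 2 23
f 22 23 8
f 13 23 22
f 1 22 34
f 22 8 37
f 34 37 11
f 22 37 34
f 1 34 38
f 34 11 42
f 38 42 12
f 34 42 38
f 2 18 29
f 18 6 32
f 29 32 10
f 18 32 29
f 6 41 19
f 41 12 40
f 19 40 5
f 41 40 19
f 12 42 39
f 42 11 35
f 39 35 3
f 42 35 39
f 11 37 36
f 37 8 24
f 36 24 7
f 37 24 36
f 8 23 28
f 23 2 25
f 28 25 9
f 23 25 28
f 4 30 16
f 30 10 31
f 16 31 5
f 30 31 16
f 4 16 14
f 16 5 15
f 14 15 3
f 16 15 14
f 4 14 21
f 14 3 20
f 21 20 7
f 14 20 21
f 4 21 26
f 21 7 27
f 26 27 9
f 21 27 26
f 4 26 30
f 26 9 33
f 30 33 10
f 26 33 30
f 5 31 19
f 31 10 32
f 19 32 6
f 31 32 19
f 3 15 39
f 15 5 40
f 39 40 12
f 15 40 39
f 7 20 36
f 20 3 35
f 36 35 11
f 20 35 36
f 9 27 28
f 27 7 24
f 28 24 8
f 27 24 28
f 10 33 29
f 33 9 25
f 29 25 2
f 33 25 29
f 44 46 43
f 47 44 43
f 43 46 45
f 45 47 43
f 44 50 46
f 48 44 47
f 48 50 44
f 46 50 45
f 49 47 45
f 45 50 49
f 49 48 47
f 50 48 49

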